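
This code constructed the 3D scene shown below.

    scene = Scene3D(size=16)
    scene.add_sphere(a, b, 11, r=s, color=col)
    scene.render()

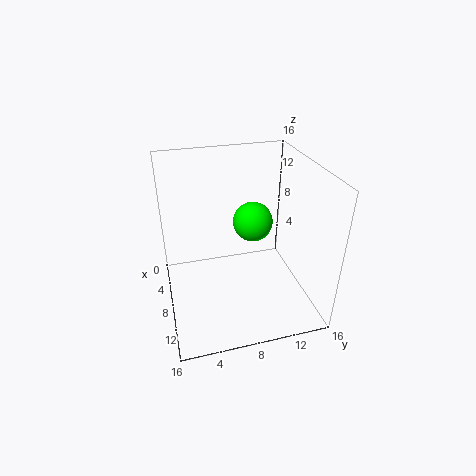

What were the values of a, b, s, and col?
a = 10
b = 9
s = 2
col = 'lime'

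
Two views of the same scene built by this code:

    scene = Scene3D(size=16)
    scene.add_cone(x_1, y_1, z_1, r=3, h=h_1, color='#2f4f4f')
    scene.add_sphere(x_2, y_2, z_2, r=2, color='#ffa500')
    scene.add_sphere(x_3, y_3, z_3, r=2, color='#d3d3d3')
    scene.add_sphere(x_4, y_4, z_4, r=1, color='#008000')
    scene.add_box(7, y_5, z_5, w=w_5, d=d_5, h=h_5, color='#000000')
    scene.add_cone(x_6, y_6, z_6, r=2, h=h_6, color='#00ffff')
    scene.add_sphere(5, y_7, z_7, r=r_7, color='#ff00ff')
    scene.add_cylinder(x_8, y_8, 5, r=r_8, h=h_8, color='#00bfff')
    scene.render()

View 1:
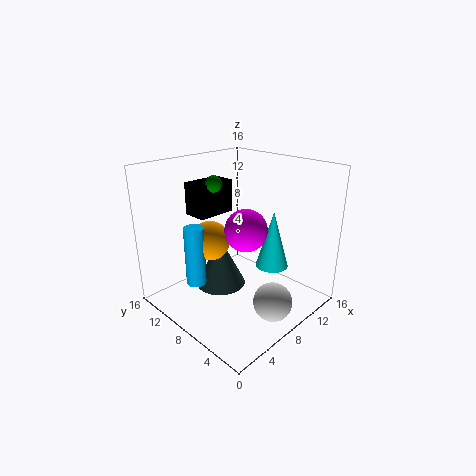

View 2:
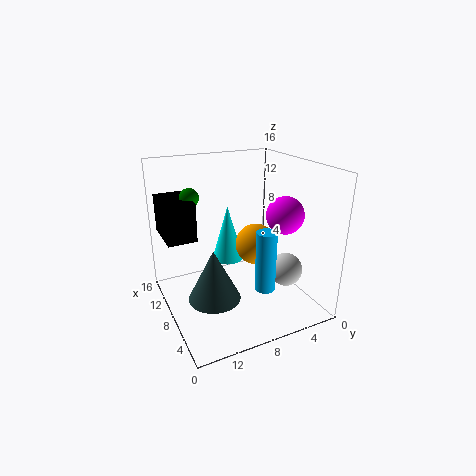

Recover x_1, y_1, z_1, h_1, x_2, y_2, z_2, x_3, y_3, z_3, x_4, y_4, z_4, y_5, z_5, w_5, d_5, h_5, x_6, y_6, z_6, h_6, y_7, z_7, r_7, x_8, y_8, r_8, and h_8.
x_1 = 8, y_1 = 11, z_1 = 1, h_1 = 6, x_2 = 4, y_2 = 8, z_2 = 9, x_3 = 7, y_3 = 2, z_3 = 3, x_4 = 9, y_4 = 13, z_4 = 13, y_5 = 13, z_5 = 9, w_5 = 5, d_5 = 3, h_5 = 4, x_6 = 13, y_6 = 7, z_6 = 3, h_6 = 7, y_7 = 4, z_7 = 11, r_7 = 2, x_8 = 2, y_8 = 8, r_8 = 1, h_8 = 6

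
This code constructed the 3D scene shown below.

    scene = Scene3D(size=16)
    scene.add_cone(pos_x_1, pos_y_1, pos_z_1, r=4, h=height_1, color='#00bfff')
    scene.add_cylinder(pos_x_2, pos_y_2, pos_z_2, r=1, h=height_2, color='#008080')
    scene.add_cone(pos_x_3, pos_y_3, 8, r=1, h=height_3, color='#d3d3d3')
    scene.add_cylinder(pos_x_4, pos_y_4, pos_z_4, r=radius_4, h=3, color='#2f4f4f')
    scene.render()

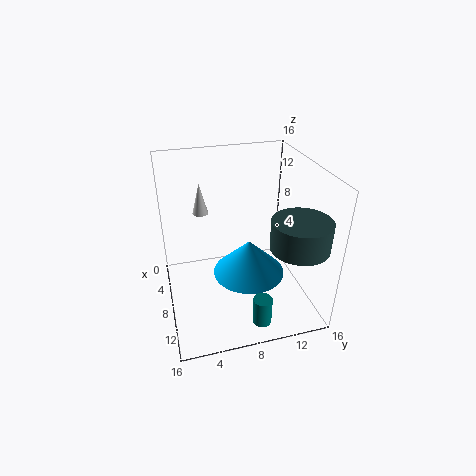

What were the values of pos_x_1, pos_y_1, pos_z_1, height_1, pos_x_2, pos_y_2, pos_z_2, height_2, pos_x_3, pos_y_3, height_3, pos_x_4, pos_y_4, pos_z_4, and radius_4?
pos_x_1 = 9; pos_y_1 = 9; pos_z_1 = 4; height_1 = 4; pos_x_2 = 14; pos_y_2 = 9; pos_z_2 = 1; height_2 = 3; pos_x_3 = 1; pos_y_3 = 5; height_3 = 4; pos_x_4 = 13; pos_y_4 = 13; pos_z_4 = 9; radius_4 = 3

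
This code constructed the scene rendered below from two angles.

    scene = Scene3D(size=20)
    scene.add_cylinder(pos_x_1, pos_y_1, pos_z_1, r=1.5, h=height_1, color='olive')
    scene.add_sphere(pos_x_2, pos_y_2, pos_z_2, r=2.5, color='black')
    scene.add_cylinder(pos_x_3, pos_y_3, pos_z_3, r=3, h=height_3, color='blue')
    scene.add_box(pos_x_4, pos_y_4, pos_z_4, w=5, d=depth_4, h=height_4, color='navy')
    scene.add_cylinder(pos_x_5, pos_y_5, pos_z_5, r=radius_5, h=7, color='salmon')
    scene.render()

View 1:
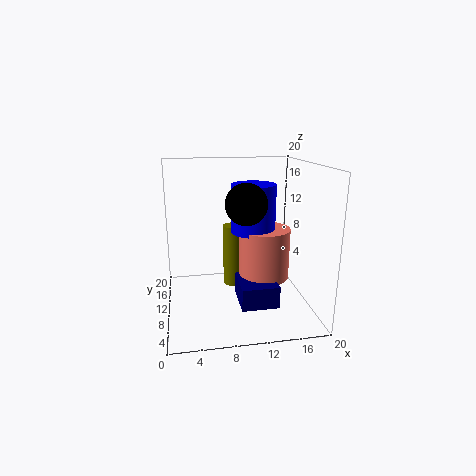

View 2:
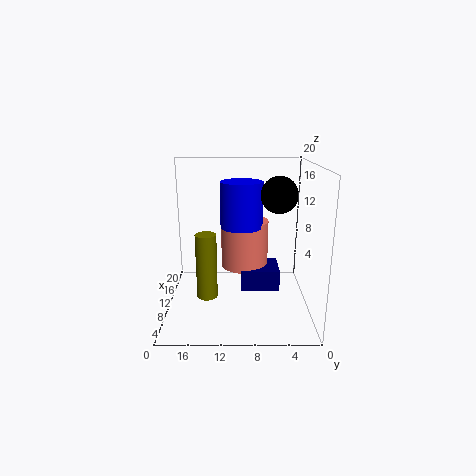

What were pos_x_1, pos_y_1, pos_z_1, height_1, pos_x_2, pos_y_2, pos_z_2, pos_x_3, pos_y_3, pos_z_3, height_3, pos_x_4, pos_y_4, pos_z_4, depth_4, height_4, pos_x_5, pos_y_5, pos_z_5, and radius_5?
pos_x_1 = 10, pos_y_1 = 14.5, pos_z_1 = 1, height_1 = 9.5, pos_x_2 = 10, pos_y_2 = 4.5, pos_z_2 = 16, pos_x_3 = 12, pos_y_3 = 9.5, pos_z_3 = 11, height_3 = 6.5, pos_x_4 = 9.5, pos_y_4 = 4, pos_z_4 = 2, depth_4 = 5.5, height_4 = 3, pos_x_5 = 13.5, pos_y_5 = 9, pos_z_5 = 4.5, radius_5 = 3.5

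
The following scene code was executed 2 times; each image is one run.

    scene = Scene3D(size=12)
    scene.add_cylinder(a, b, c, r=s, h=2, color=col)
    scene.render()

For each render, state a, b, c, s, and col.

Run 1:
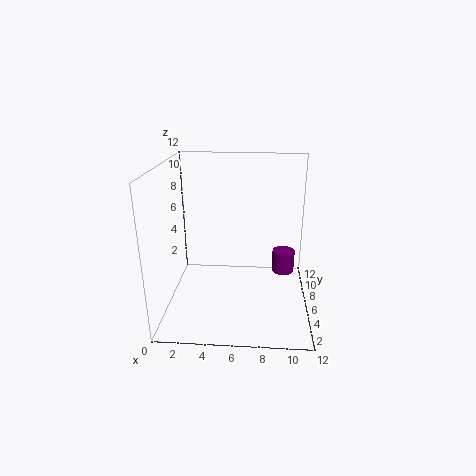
a = 10
b = 8
c = 2
s = 1
col = 'purple'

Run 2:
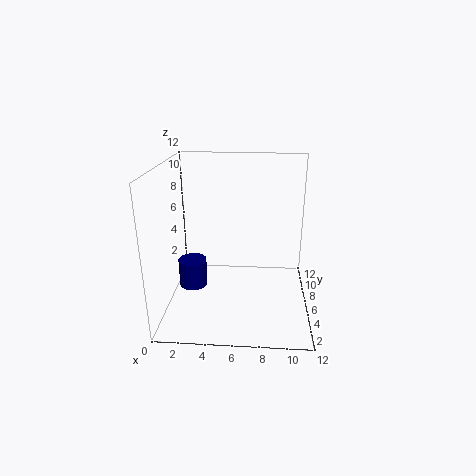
a = 3
b = 2
c = 4
s = 1
col = 'navy'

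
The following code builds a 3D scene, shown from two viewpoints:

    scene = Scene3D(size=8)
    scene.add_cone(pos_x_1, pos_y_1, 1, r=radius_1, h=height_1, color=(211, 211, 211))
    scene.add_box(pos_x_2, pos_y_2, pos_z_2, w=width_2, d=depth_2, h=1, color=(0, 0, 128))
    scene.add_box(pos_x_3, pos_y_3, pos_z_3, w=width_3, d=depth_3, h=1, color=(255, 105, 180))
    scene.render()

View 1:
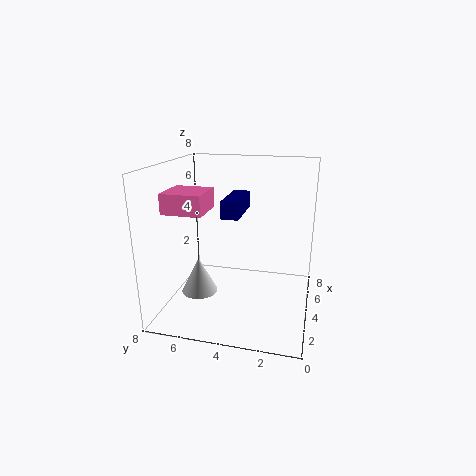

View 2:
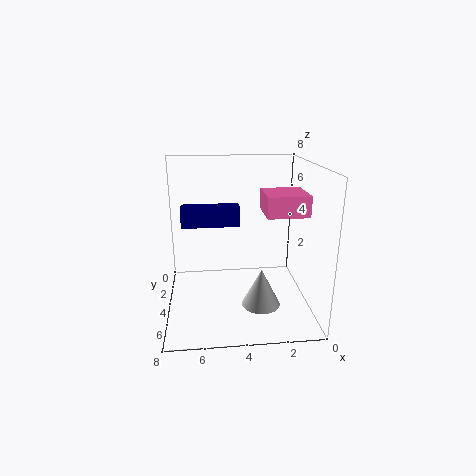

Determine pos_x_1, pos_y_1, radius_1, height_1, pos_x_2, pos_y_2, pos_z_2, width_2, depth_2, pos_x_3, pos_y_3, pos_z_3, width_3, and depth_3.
pos_x_1 = 3
pos_y_1 = 6
radius_1 = 1
height_1 = 2
pos_x_2 = 4
pos_y_2 = 4
pos_z_2 = 5
width_2 = 3
depth_2 = 1
pos_x_3 = 1
pos_y_3 = 5
pos_z_3 = 6
width_3 = 2
depth_3 = 2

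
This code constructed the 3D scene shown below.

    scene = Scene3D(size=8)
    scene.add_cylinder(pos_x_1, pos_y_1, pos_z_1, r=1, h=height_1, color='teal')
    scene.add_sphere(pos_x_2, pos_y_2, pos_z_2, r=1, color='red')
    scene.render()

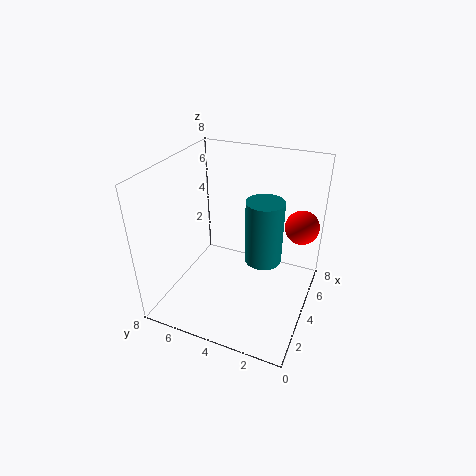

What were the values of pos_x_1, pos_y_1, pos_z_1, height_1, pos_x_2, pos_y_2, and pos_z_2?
pos_x_1 = 4
pos_y_1 = 2.5
pos_z_1 = 3
height_1 = 3.5
pos_x_2 = 6.5
pos_y_2 = 1
pos_z_2 = 4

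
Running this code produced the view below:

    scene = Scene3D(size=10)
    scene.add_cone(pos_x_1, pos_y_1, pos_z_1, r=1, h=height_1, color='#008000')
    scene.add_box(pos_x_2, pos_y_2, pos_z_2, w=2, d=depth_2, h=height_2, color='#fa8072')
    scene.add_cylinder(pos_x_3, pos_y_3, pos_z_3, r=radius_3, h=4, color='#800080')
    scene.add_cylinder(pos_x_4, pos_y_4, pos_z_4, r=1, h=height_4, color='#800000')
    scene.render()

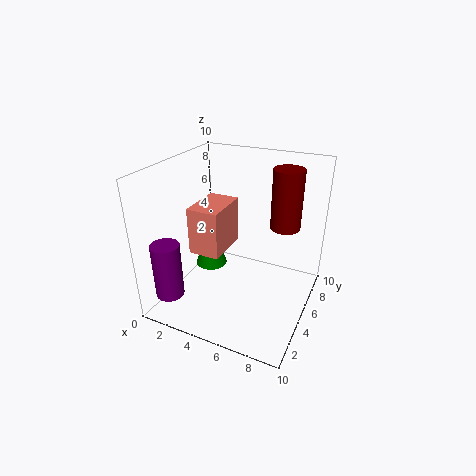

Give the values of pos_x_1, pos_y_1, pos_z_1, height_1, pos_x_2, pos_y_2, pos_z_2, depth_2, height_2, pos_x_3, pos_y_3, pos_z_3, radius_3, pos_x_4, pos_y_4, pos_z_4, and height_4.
pos_x_1 = 4
pos_y_1 = 3
pos_z_1 = 4
height_1 = 3
pos_x_2 = 3
pos_y_2 = 2
pos_z_2 = 5
depth_2 = 3
height_2 = 3
pos_x_3 = 1
pos_y_3 = 2
pos_z_3 = 1
radius_3 = 1
pos_x_4 = 8
pos_y_4 = 6
pos_z_4 = 6
height_4 = 4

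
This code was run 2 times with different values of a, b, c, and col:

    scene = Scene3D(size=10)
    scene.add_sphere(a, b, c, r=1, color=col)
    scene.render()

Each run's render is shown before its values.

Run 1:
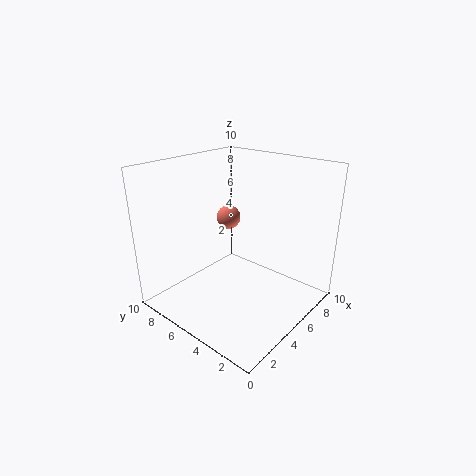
a = 8.5; b = 9; c = 4.5; col = 'salmon'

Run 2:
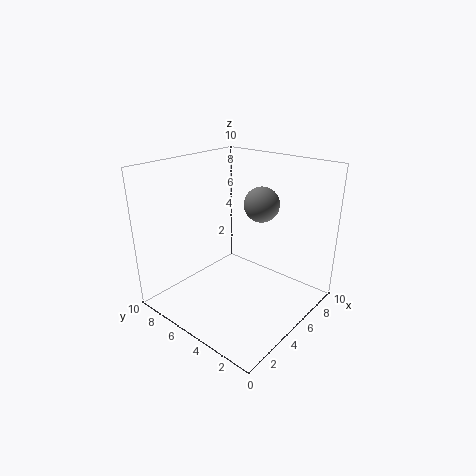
a = 3.5; b = 2; c = 8.5; col = 'gray'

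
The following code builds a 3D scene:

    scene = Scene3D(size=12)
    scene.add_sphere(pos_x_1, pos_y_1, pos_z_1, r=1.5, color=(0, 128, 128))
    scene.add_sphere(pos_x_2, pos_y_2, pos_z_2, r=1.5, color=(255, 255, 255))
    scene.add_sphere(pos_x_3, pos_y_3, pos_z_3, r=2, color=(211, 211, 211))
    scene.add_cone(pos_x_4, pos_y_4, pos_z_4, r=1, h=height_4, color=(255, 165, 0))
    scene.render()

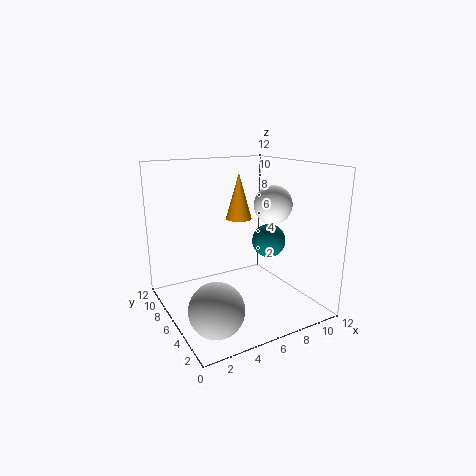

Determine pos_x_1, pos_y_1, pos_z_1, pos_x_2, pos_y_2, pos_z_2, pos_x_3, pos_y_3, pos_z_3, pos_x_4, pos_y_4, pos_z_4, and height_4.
pos_x_1 = 9.5, pos_y_1 = 6.5, pos_z_1 = 5, pos_x_2 = 8, pos_y_2 = 4, pos_z_2 = 9, pos_x_3 = 2, pos_y_3 = 2, pos_z_3 = 2.5, pos_x_4 = 5.5, pos_y_4 = 5, pos_z_4 = 8, height_4 = 3.5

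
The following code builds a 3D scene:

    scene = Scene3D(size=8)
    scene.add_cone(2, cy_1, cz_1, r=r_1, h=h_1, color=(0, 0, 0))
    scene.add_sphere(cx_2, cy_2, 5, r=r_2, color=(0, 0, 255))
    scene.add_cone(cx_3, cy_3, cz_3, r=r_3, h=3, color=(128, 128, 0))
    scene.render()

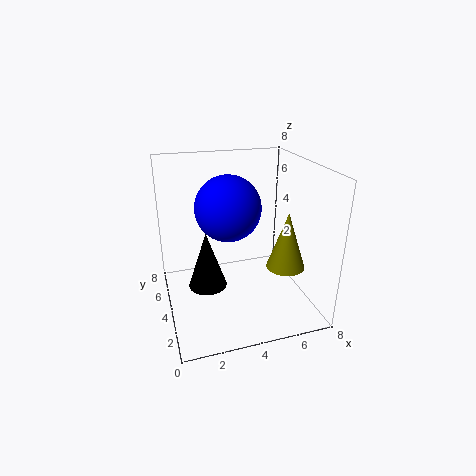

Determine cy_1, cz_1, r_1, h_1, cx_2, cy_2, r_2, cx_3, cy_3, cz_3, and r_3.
cy_1 = 3, cz_1 = 2, r_1 = 1, h_1 = 3, cx_2 = 4, cy_2 = 6, r_2 = 2, cx_3 = 6, cy_3 = 2, cz_3 = 3, r_3 = 1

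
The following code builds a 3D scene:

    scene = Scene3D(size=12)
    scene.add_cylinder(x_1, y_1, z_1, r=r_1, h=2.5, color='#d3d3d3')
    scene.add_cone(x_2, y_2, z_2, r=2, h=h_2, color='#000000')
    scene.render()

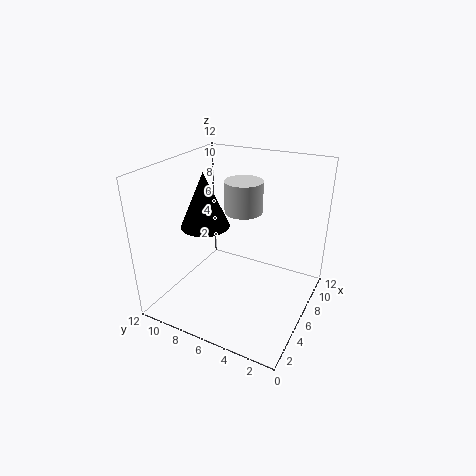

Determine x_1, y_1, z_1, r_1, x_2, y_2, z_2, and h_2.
x_1 = 6
y_1 = 5.5
z_1 = 8.5
r_1 = 1.5
x_2 = 5
y_2 = 8.5
z_2 = 7
h_2 = 4.5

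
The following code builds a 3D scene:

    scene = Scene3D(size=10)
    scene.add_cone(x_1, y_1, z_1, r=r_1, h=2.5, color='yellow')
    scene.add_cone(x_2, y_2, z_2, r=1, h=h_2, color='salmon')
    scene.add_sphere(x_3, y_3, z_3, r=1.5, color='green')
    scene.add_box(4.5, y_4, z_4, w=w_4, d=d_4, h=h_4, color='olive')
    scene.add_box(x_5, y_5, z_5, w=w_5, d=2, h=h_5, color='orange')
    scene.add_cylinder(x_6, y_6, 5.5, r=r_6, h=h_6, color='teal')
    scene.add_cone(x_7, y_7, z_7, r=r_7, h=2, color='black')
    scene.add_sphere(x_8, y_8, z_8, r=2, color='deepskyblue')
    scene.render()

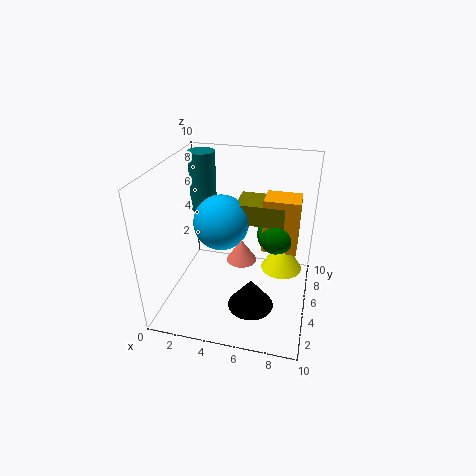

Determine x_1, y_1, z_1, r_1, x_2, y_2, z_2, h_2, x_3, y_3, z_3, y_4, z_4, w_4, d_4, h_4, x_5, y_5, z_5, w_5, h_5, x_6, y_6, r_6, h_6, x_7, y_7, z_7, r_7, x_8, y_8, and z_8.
x_1 = 8; y_1 = 6.5; z_1 = 2; r_1 = 1.5; x_2 = 5.5; y_2 = 4; z_2 = 4; h_2 = 1.5; x_3 = 7.5; y_3 = 7; z_3 = 4.5; y_4 = 6; z_4 = 5.5; w_4 = 3.5; d_4 = 2.5; h_4 = 1.5; x_5 = 6.5; y_5 = 6; z_5 = 3.5; w_5 = 2.5; h_5 = 4; x_6 = 1.5; y_6 = 8; r_6 = 1; h_6 = 4.5; x_7 = 6.5; y_7 = 2.5; z_7 = 1.5; r_7 = 1.5; x_8 = 3.5; y_8 = 6; z_8 = 5.5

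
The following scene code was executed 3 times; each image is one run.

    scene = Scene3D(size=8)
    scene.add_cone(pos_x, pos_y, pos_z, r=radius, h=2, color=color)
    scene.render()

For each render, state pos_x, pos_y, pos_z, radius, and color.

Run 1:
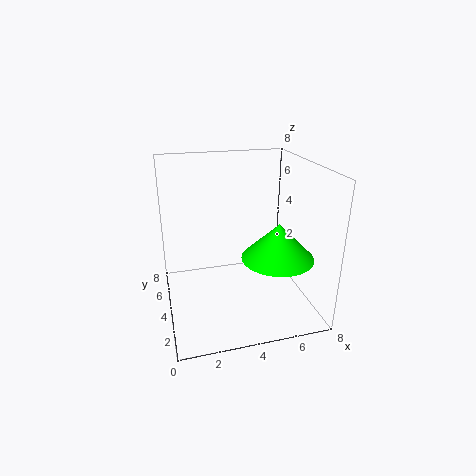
pos_x = 6
pos_y = 3
pos_z = 3
radius = 2
color = 'lime'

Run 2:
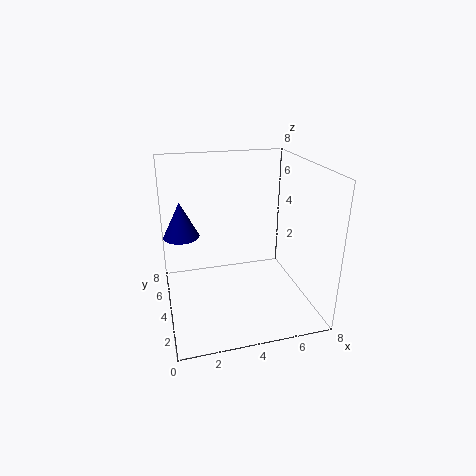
pos_x = 1
pos_y = 5
pos_z = 4
radius = 1
color = 'navy'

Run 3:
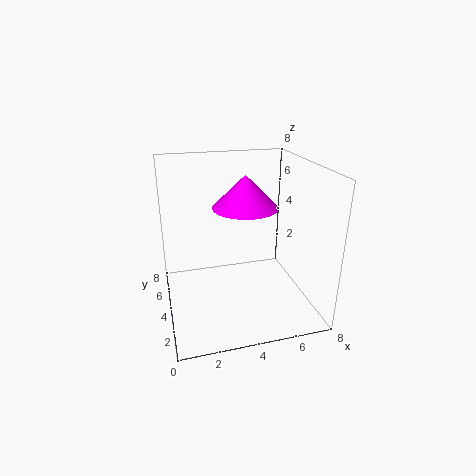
pos_x = 5
pos_y = 6
pos_z = 5
radius = 2
color = 'magenta'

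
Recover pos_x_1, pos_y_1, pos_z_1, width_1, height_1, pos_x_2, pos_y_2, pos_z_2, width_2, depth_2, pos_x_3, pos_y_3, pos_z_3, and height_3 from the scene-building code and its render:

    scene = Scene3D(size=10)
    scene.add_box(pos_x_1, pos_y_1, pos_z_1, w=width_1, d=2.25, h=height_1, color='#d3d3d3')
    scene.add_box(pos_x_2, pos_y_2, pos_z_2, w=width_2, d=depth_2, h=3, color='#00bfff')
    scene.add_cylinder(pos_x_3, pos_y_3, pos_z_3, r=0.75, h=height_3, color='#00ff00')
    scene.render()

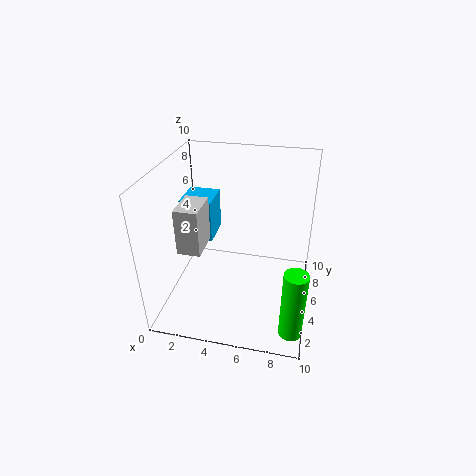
pos_x_1 = 1.75; pos_y_1 = 2; pos_z_1 = 5.25; width_1 = 1.5; height_1 = 3; pos_x_2 = 0.75; pos_y_2 = 5.25; pos_z_2 = 4.25; width_2 = 2.25; depth_2 = 2.5; pos_x_3 = 9.25; pos_y_3 = 1.5; pos_z_3 = 0.5; height_3 = 4.75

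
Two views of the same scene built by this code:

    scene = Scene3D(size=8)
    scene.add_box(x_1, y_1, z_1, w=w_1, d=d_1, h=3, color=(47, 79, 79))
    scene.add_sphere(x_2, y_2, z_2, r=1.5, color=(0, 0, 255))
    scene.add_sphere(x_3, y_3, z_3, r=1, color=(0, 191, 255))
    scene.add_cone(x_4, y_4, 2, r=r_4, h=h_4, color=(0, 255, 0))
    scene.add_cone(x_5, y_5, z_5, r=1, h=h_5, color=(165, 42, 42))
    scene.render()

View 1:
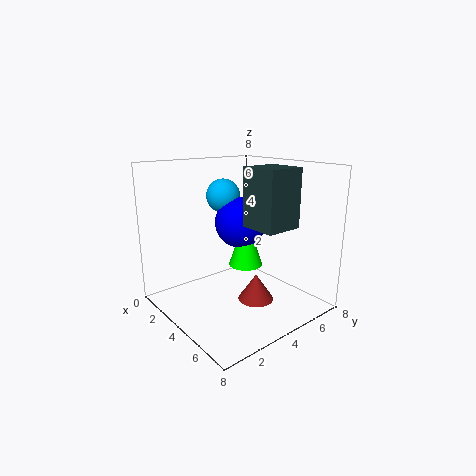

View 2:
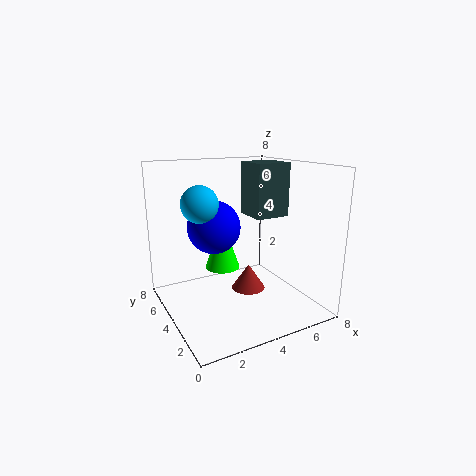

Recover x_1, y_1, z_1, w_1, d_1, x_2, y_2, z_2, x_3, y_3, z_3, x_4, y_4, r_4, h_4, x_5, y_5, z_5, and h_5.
x_1 = 5; y_1 = 3.5; z_1 = 5; w_1 = 2; d_1 = 2; x_2 = 3; y_2 = 5; z_2 = 4.5; x_3 = 2; y_3 = 4.5; z_3 = 6; x_4 = 3.5; y_4 = 5; r_4 = 1; h_4 = 3; x_5 = 5; y_5 = 4.5; z_5 = 0.5; h_5 = 1.5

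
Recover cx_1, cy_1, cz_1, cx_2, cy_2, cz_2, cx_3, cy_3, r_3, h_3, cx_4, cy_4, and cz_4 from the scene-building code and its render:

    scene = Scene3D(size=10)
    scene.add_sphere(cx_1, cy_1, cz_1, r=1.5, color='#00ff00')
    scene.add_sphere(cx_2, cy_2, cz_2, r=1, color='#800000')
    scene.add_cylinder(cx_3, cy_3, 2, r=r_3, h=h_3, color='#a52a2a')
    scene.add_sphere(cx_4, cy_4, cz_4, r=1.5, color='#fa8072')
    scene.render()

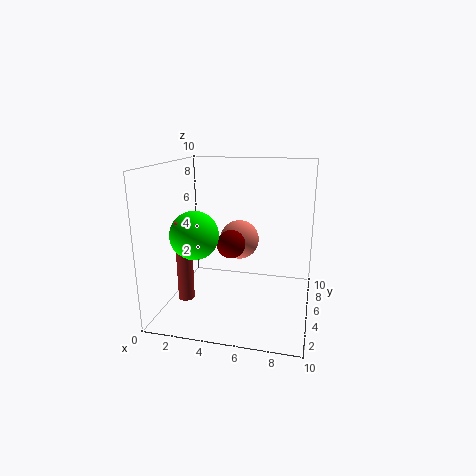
cx_1 = 3
cy_1 = 2
cz_1 = 6
cx_2 = 4.5
cy_2 = 5
cz_2 = 4.5
cx_3 = 2.5
cy_3 = 1.5
r_3 = 0.5
h_3 = 5
cx_4 = 4.5
cy_4 = 7.5
cz_4 = 4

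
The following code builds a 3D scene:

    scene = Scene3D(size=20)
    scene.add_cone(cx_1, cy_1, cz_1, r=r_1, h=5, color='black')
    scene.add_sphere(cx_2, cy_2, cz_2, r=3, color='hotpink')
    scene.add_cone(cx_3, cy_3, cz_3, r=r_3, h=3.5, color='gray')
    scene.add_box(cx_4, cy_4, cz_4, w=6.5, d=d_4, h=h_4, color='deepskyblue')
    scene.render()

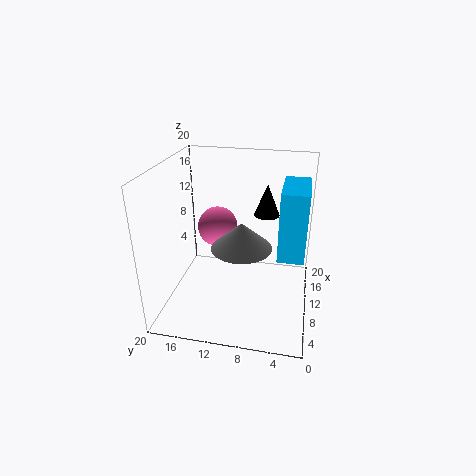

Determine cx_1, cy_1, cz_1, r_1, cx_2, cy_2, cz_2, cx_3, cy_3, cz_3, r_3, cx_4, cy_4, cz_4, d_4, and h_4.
cx_1 = 17.5
cy_1 = 7
cz_1 = 10.5
r_1 = 2
cx_2 = 14
cy_2 = 14
cz_2 = 9.5
cx_3 = 7.5
cy_3 = 9
cz_3 = 10
r_3 = 4
cx_4 = 2.5
cy_4 = 1
cz_4 = 11.5
d_4 = 3
h_4 = 8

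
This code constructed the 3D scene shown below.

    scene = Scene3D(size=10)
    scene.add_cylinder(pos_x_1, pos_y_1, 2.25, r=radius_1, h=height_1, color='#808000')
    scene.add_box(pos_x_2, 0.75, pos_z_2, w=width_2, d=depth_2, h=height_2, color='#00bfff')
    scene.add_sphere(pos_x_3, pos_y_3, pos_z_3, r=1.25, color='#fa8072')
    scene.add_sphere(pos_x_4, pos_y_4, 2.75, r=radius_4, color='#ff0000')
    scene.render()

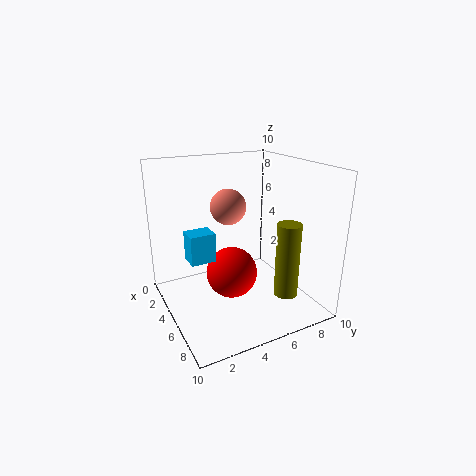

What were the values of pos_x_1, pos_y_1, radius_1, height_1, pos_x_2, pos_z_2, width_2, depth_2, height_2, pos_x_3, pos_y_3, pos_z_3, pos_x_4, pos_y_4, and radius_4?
pos_x_1 = 8.75
pos_y_1 = 6.5
radius_1 = 0.75
height_1 = 4.75
pos_x_2 = 6.25
pos_z_2 = 5
width_2 = 1.25
depth_2 = 1.5
height_2 = 1.75
pos_x_3 = 4
pos_y_3 = 4.75
pos_z_3 = 7
pos_x_4 = 5.5
pos_y_4 = 4.25
radius_4 = 1.75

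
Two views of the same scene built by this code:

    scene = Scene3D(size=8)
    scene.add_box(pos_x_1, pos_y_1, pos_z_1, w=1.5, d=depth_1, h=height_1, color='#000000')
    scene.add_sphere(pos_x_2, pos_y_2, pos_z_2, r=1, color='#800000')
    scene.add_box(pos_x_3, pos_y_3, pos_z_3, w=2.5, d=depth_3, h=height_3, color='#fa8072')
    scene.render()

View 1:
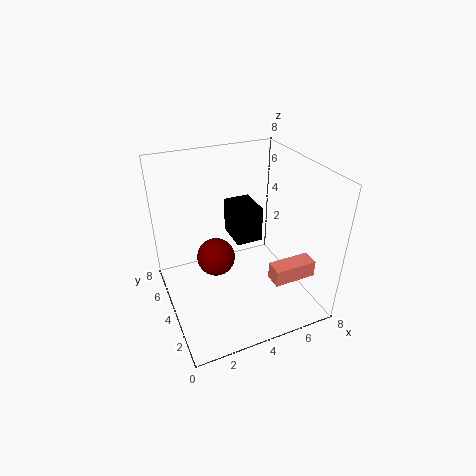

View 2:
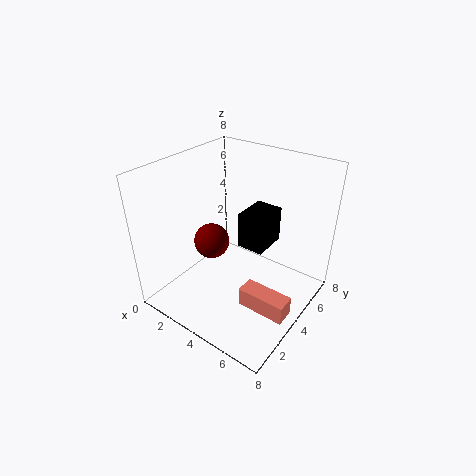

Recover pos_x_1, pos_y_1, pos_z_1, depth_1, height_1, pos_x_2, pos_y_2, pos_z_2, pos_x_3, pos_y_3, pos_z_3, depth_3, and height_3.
pos_x_1 = 4
pos_y_1 = 4
pos_z_1 = 3.5
depth_1 = 2
height_1 = 2
pos_x_2 = 2.5
pos_y_2 = 3.5
pos_z_2 = 3.5
pos_x_3 = 5.5
pos_y_3 = 2
pos_z_3 = 1.5
depth_3 = 1
height_3 = 1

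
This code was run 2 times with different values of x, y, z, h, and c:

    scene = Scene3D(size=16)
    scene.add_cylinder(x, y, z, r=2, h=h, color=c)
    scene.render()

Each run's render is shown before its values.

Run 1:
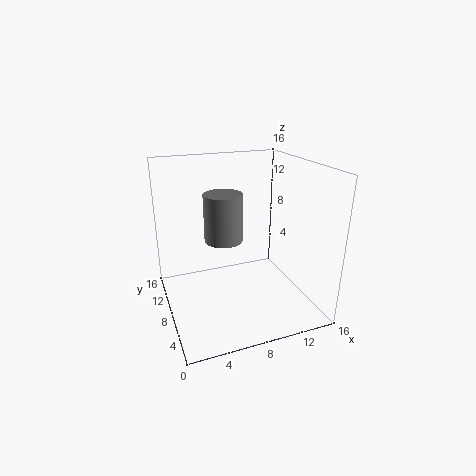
x = 6, y = 7, z = 8.5, h = 5, c = 'gray'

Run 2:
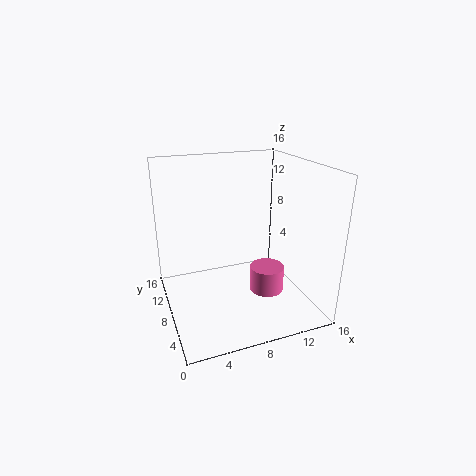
x = 11.5, y = 7.5, z = 1, h = 3, c = 'hotpink'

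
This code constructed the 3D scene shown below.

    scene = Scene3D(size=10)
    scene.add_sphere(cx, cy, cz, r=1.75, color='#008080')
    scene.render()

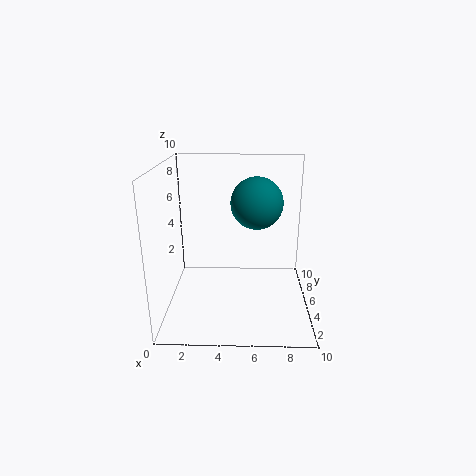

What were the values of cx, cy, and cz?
cx = 6.25
cy = 5
cz = 7.5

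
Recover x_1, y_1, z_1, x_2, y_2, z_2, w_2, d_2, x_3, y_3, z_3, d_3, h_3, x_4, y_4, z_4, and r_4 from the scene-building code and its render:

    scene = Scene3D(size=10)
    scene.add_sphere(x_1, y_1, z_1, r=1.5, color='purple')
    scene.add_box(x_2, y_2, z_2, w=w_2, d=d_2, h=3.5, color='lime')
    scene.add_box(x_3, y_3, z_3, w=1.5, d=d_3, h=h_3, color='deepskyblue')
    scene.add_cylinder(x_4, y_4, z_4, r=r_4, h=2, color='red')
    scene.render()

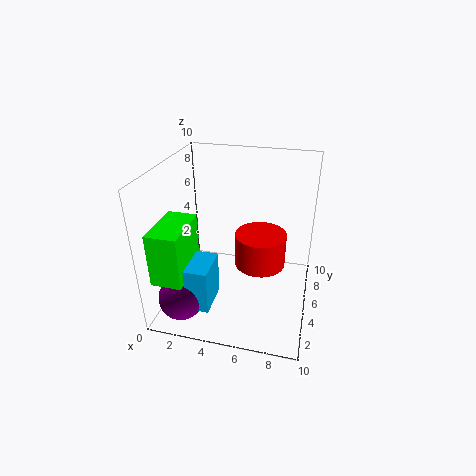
x_1 = 2; y_1 = 1.5; z_1 = 2; x_2 = 0.5; y_2 = 0.5; z_2 = 3.5; w_2 = 2; d_2 = 3.5; x_3 = 2.5; y_3 = 1; z_3 = 1.5; d_3 = 2.5; h_3 = 3; x_4 = 7; y_4 = 2.5; z_4 = 5; r_4 = 1.5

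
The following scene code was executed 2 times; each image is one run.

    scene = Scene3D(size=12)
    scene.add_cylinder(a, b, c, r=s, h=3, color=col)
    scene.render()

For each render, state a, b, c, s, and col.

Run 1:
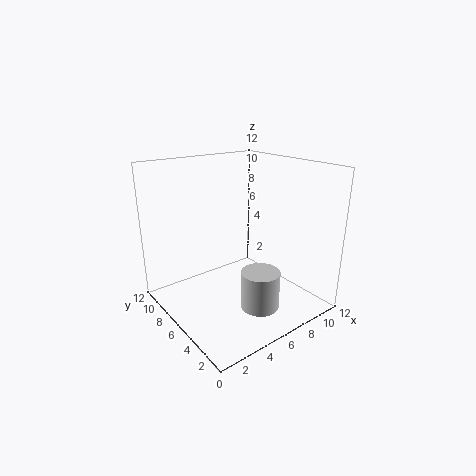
a = 5.5, b = 2.5, c = 1.5, s = 1.5, col = 'lightgray'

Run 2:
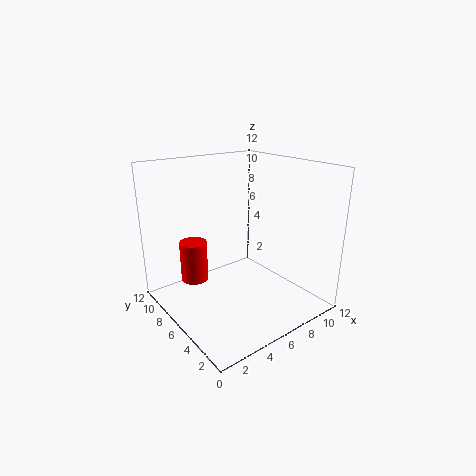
a = 1.5, b = 5.5, c = 4, s = 1, col = 'red'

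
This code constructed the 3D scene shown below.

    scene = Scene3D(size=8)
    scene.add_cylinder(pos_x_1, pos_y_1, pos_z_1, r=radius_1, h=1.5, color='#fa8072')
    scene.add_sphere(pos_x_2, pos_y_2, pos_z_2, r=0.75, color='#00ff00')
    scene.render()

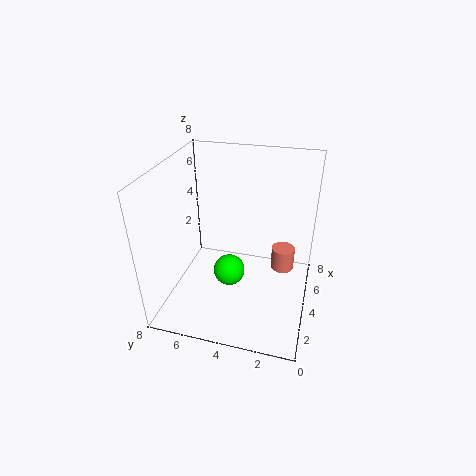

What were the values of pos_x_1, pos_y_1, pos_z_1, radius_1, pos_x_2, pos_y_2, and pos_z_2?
pos_x_1 = 7, pos_y_1 = 1.75, pos_z_1 = 0.25, radius_1 = 0.75, pos_x_2 = 1.5, pos_y_2 = 3.75, pos_z_2 = 3.75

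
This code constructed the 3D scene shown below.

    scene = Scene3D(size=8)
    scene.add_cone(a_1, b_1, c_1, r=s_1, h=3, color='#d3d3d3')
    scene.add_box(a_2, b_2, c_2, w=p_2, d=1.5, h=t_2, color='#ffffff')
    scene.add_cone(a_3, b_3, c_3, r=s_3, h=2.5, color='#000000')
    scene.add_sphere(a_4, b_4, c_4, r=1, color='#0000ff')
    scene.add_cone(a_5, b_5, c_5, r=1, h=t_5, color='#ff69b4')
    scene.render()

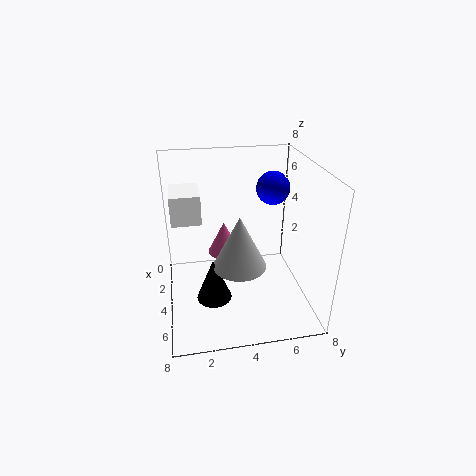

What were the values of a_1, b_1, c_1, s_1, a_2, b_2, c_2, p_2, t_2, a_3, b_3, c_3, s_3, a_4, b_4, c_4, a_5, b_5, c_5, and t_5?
a_1 = 4.5
b_1 = 4
c_1 = 2.5
s_1 = 1.5
a_2 = 3
b_2 = 0.5
c_2 = 5.5
p_2 = 2
t_2 = 1.5
a_3 = 4.5
b_3 = 2.5
c_3 = 0.5
s_3 = 1
a_4 = 2
b_4 = 6.5
c_4 = 6
a_5 = 2
b_5 = 3.5
c_5 = 2
t_5 = 2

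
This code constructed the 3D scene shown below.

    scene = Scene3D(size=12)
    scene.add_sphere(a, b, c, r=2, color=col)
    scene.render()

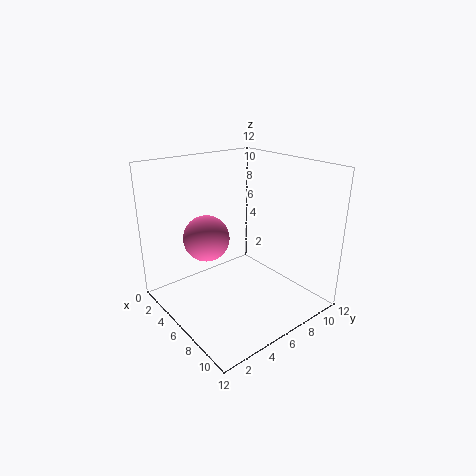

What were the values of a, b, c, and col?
a = 3.5; b = 4.5; c = 5.5; col = 'hotpink'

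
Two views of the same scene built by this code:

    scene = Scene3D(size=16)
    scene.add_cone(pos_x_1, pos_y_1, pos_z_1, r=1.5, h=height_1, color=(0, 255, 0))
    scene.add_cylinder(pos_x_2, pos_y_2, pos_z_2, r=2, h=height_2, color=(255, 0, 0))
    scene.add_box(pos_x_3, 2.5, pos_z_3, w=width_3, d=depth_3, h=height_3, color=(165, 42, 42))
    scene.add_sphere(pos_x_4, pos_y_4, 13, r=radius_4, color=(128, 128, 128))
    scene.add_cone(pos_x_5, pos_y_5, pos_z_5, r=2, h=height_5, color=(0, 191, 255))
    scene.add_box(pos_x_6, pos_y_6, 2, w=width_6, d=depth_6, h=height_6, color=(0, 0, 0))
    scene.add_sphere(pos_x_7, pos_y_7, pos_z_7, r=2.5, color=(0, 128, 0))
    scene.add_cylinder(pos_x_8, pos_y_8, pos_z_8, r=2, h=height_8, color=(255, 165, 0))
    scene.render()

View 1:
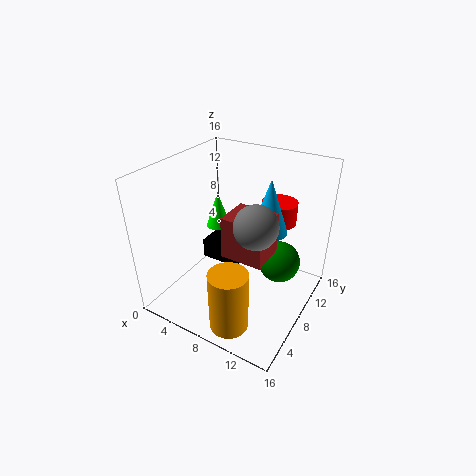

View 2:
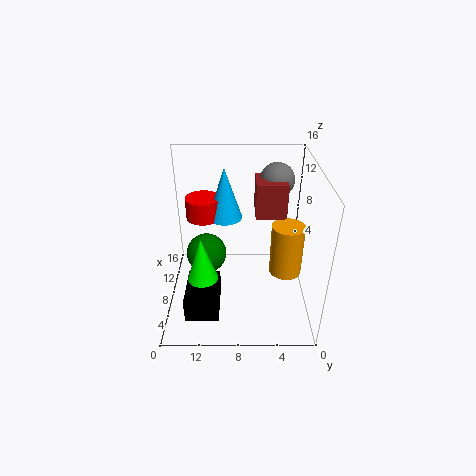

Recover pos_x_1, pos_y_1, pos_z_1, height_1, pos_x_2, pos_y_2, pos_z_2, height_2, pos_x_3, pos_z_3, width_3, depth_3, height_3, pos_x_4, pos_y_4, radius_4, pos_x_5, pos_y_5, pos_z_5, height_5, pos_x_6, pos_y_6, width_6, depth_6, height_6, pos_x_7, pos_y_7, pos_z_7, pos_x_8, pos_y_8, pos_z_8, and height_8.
pos_x_1 = 3
pos_y_1 = 11.5
pos_z_1 = 6.5
height_1 = 4.5
pos_x_2 = 11
pos_y_2 = 12
pos_z_2 = 9
height_2 = 2.5
pos_x_3 = 9.5
pos_z_3 = 9.5
width_3 = 4
depth_3 = 3.5
height_3 = 4
pos_x_4 = 12.5
pos_y_4 = 3.5
radius_4 = 2
pos_x_5 = 11
pos_y_5 = 9.5
pos_z_5 = 9
height_5 = 6
pos_x_6 = 1.5
pos_y_6 = 10
width_6 = 5
depth_6 = 3.5
height_6 = 2.5
pos_x_7 = 11.5
pos_y_7 = 12
pos_z_7 = 3.5
pos_x_8 = 10.5
pos_y_8 = 2
pos_z_8 = 1.5
height_8 = 6.5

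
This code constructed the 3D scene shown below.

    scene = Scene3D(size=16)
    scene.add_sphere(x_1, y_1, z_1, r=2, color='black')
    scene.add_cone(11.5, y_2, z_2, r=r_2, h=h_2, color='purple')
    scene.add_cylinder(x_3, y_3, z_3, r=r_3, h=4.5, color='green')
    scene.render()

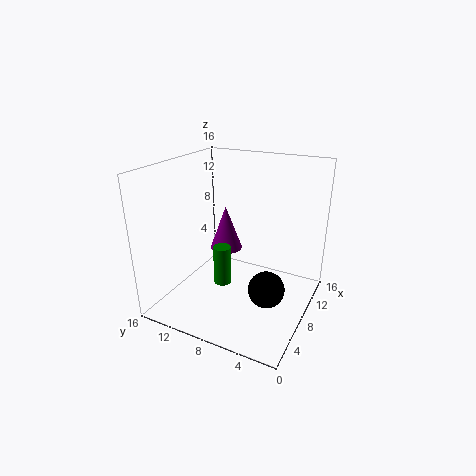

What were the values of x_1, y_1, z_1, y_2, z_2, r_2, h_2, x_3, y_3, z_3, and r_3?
x_1 = 7
y_1 = 4
z_1 = 3
y_2 = 11.5
z_2 = 4.5
r_2 = 2
h_2 = 5.5
x_3 = 7
y_3 = 9.5
z_3 = 2.5
r_3 = 1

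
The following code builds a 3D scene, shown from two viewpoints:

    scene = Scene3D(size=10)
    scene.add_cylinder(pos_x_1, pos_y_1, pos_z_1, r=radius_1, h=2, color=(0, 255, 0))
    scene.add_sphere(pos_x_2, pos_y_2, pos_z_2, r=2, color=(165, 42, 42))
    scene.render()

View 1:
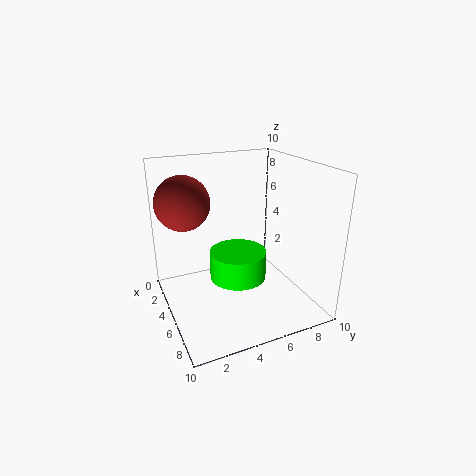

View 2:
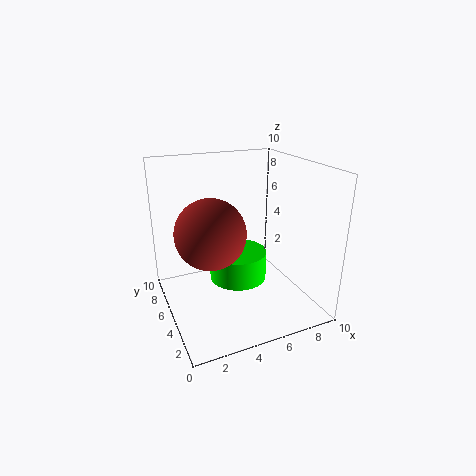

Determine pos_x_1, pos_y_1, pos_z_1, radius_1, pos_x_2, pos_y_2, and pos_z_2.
pos_x_1 = 5
pos_y_1 = 5
pos_z_1 = 2
radius_1 = 2
pos_x_2 = 2
pos_y_2 = 2
pos_z_2 = 7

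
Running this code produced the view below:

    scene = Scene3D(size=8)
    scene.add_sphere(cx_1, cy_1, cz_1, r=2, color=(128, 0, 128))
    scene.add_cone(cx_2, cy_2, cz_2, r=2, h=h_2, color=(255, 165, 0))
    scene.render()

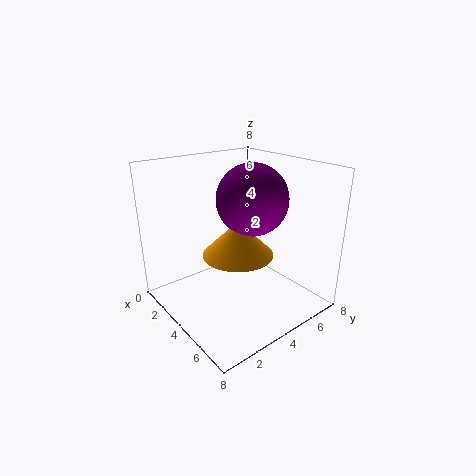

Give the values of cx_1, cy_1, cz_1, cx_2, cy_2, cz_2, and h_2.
cx_1 = 4, cy_1 = 5, cz_1 = 6, cx_2 = 4, cy_2 = 4, cz_2 = 3, h_2 = 2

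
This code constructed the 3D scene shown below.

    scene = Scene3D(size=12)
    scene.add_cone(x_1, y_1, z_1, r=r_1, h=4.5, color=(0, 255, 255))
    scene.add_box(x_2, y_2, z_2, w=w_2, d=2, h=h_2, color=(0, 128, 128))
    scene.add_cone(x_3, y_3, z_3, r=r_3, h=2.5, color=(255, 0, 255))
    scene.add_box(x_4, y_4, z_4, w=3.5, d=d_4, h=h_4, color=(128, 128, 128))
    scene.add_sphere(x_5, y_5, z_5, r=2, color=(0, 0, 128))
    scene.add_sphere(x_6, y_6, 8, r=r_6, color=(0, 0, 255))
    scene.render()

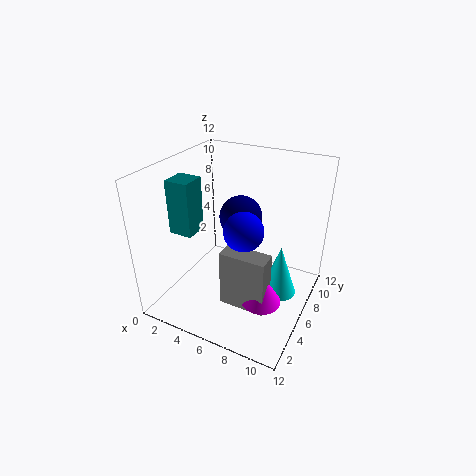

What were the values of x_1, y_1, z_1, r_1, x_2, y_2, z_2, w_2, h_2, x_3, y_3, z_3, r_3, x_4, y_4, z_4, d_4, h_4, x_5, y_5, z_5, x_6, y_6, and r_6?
x_1 = 9.5; y_1 = 7; z_1 = 1; r_1 = 1.5; x_2 = 1; y_2 = 3.5; z_2 = 6.5; w_2 = 2; h_2 = 4.5; x_3 = 9.5; y_3 = 3; z_3 = 3; r_3 = 1.5; x_4 = 6.5; y_4 = 2; z_4 = 2.5; d_4 = 1.5; h_4 = 4.5; x_5 = 4.5; y_5 = 9.5; z_5 = 6; x_6 = 7.5; y_6 = 4; r_6 = 1.5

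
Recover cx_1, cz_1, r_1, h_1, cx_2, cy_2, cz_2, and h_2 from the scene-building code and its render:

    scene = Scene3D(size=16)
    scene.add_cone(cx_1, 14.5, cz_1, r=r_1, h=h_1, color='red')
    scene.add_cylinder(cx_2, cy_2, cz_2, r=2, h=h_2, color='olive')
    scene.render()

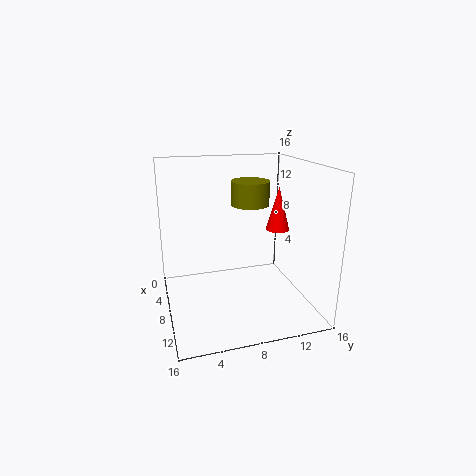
cx_1 = 4; cz_1 = 7; r_1 = 1.5; h_1 = 5.5; cx_2 = 9; cy_2 = 9; cz_2 = 12; h_2 = 2.5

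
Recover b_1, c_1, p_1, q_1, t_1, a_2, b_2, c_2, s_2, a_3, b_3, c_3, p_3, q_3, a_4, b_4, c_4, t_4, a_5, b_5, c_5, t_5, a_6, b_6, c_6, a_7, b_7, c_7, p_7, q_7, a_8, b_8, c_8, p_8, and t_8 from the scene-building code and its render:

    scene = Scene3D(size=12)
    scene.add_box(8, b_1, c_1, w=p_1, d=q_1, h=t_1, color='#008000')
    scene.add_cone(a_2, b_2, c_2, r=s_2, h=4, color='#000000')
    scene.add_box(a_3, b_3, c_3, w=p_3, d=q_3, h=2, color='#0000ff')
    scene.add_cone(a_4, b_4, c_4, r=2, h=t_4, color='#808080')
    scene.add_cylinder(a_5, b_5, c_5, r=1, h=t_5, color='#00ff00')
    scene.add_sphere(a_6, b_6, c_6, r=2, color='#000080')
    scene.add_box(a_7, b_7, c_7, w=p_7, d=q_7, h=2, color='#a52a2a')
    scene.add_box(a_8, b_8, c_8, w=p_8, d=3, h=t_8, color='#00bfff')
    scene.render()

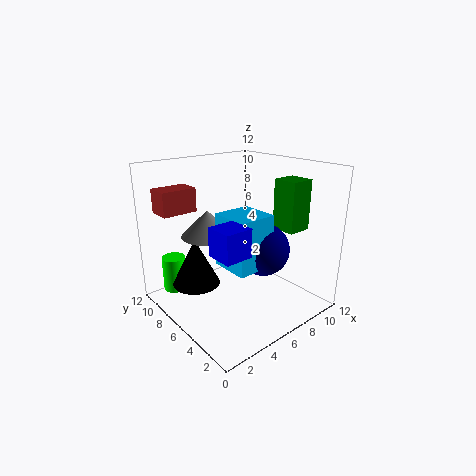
b_1 = 2; c_1 = 7; p_1 = 2; q_1 = 2; t_1 = 4; a_2 = 3; b_2 = 8; c_2 = 2; s_2 = 2; a_3 = 1; b_3 = 1; c_3 = 7; p_3 = 2; q_3 = 2; a_4 = 3; b_4 = 6; c_4 = 7; t_4 = 2; a_5 = 2; b_5 = 10; c_5 = 1; t_5 = 3; a_6 = 6; b_6 = 3; c_6 = 6; a_7 = 1; b_7 = 9; c_7 = 8; p_7 = 3; q_7 = 2; a_8 = 3; b_8 = 2; c_8 = 5; p_8 = 3; t_8 = 4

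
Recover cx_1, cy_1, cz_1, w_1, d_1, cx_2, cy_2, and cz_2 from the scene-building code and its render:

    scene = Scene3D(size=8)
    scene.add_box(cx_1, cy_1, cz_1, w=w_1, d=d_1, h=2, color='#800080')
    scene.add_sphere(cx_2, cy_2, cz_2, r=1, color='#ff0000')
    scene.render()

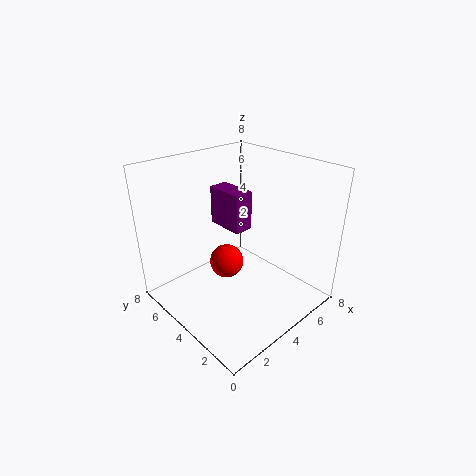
cx_1 = 3; cy_1 = 3; cz_1 = 5; w_1 = 1; d_1 = 2; cx_2 = 4; cy_2 = 5; cz_2 = 2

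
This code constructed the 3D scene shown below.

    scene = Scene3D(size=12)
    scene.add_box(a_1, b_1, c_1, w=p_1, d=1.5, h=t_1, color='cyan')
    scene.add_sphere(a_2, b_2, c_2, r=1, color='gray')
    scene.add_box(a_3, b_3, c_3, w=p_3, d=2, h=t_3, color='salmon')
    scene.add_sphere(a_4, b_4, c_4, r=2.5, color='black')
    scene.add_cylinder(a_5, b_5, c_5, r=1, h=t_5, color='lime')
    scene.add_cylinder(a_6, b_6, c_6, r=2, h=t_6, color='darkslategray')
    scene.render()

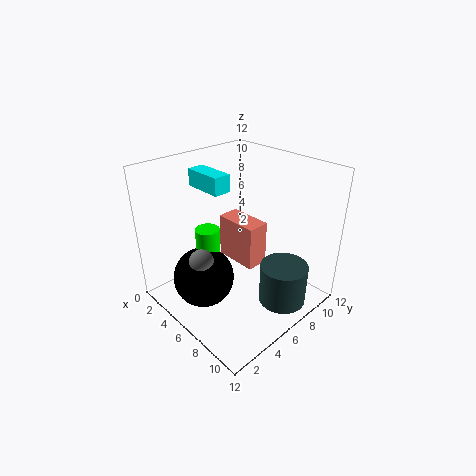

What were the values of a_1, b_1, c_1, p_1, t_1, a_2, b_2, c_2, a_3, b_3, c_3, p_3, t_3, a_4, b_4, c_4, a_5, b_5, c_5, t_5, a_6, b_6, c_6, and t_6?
a_1 = 1, b_1 = 5, c_1 = 9.5, p_1 = 3.5, t_1 = 1.5, a_2 = 5.5, b_2 = 2.5, c_2 = 5, a_3 = 2.5, b_3 = 7, c_3 = 2.5, p_3 = 4, t_3 = 4, a_4 = 5, b_4 = 3, c_4 = 3, a_5 = 4.5, b_5 = 4, c_5 = 1.5, t_5 = 5.5, a_6 = 9.5, b_6 = 8, c_6 = 0.5, t_6 = 3.5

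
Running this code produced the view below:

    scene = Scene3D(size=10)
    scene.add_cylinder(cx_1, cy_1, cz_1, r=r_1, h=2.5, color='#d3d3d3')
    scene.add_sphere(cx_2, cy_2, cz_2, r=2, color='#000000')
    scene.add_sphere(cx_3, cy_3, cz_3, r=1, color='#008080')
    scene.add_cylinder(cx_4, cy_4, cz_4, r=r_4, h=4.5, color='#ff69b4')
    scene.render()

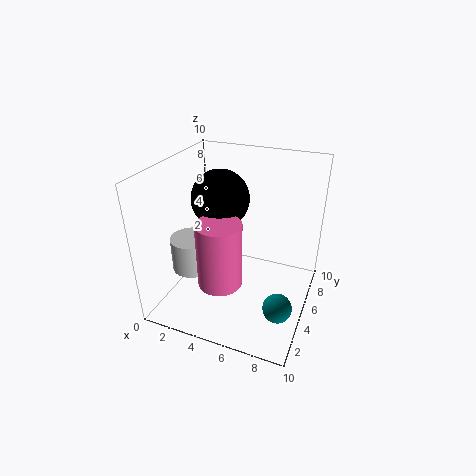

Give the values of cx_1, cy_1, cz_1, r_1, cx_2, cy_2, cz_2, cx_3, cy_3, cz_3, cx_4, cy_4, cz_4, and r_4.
cx_1 = 1.5, cy_1 = 4.5, cz_1 = 2, r_1 = 1.5, cx_2 = 3.5, cy_2 = 5.5, cz_2 = 7.5, cx_3 = 8.5, cy_3 = 3.5, cz_3 = 1, cx_4 = 4.5, cy_4 = 3, cz_4 = 2.5, r_4 = 1.5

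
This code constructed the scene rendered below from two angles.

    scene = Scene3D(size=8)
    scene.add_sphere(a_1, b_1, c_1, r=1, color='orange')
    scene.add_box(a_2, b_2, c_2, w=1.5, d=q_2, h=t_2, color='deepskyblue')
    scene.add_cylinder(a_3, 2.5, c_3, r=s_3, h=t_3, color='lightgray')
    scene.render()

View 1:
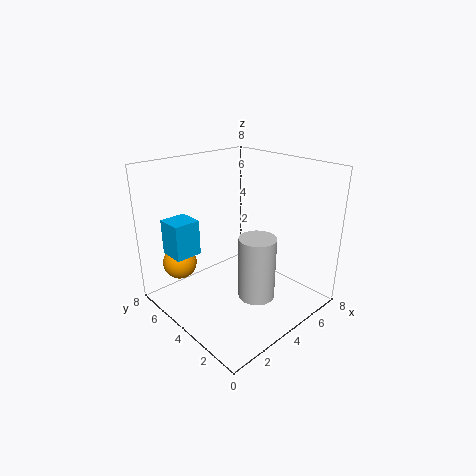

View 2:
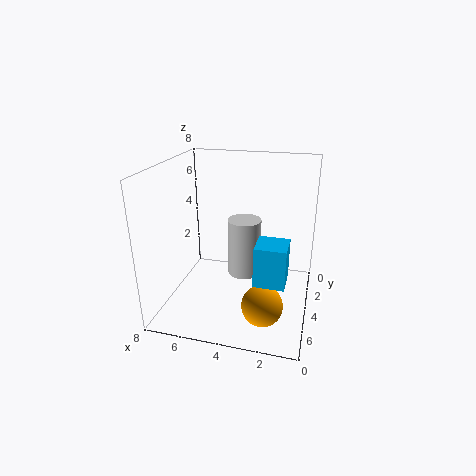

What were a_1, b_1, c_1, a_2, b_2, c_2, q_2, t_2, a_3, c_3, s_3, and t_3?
a_1 = 2, b_1 = 7, c_1 = 2, a_2 = 1, b_2 = 5.5, c_2 = 3, q_2 = 1.5, t_2 = 2, a_3 = 4, c_3 = 1, s_3 = 1, t_3 = 3.5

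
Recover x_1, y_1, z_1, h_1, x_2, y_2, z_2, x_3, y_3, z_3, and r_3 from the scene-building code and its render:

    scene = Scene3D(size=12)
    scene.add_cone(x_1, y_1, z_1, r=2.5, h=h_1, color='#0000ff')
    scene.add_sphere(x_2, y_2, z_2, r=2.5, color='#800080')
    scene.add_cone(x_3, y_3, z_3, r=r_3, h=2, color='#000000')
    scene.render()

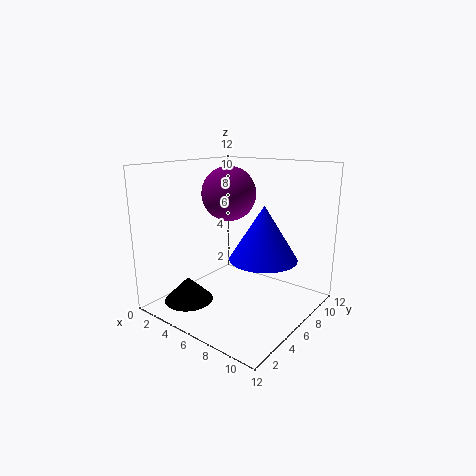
x_1 = 9.5
y_1 = 4.5
z_1 = 5.5
h_1 = 4
x_2 = 3
y_2 = 8.5
z_2 = 9
x_3 = 3.5
y_3 = 2.5
z_3 = 1
r_3 = 2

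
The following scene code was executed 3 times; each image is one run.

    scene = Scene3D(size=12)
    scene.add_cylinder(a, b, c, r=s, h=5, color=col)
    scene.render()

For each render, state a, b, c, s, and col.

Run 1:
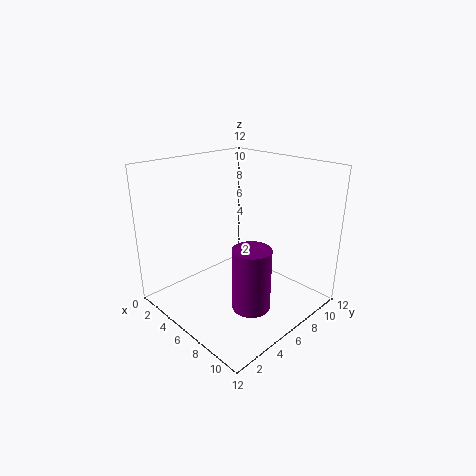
a = 9
b = 4.5
c = 1.5
s = 1.5
col = 'purple'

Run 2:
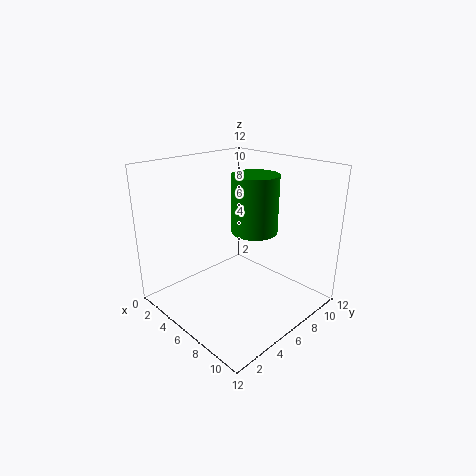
a = 6
b = 8
c = 6
s = 2
col = 'green'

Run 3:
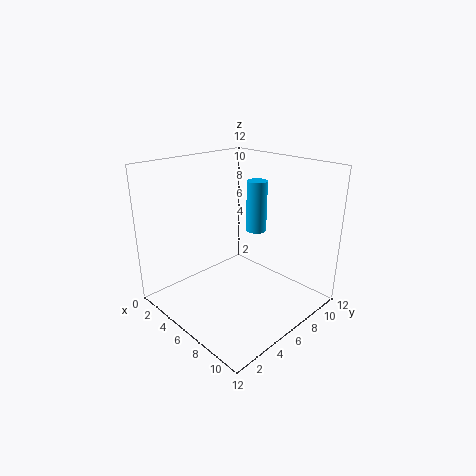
a = 3.5
b = 11
c = 4.5
s = 1
col = 'deepskyblue'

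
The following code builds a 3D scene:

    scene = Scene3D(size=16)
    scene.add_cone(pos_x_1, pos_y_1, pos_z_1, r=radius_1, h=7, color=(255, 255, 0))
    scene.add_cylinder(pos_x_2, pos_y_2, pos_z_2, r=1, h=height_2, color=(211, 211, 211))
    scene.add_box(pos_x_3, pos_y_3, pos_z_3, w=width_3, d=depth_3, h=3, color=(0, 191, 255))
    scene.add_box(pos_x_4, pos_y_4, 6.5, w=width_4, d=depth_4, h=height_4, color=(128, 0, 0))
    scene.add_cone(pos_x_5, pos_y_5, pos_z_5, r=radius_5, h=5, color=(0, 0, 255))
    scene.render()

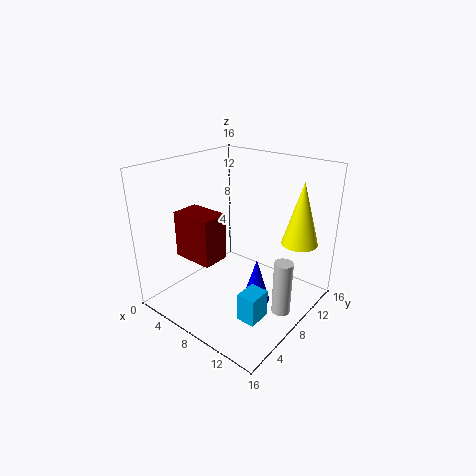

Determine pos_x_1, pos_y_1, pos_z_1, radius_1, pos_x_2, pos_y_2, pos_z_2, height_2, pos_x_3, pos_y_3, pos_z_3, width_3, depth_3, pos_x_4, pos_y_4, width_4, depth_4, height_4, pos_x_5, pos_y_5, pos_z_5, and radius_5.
pos_x_1 = 13.5
pos_y_1 = 12
pos_z_1 = 7.5
radius_1 = 2
pos_x_2 = 14
pos_y_2 = 8
pos_z_2 = 1
height_2 = 6
pos_x_3 = 11.5
pos_y_3 = 3.5
pos_z_3 = 1.5
width_3 = 2
depth_3 = 2.5
pos_x_4 = 3.5
pos_y_4 = 3
width_4 = 4.5
depth_4 = 3
height_4 = 5
pos_x_5 = 11
pos_y_5 = 7.5
pos_z_5 = 1.5
radius_5 = 1.5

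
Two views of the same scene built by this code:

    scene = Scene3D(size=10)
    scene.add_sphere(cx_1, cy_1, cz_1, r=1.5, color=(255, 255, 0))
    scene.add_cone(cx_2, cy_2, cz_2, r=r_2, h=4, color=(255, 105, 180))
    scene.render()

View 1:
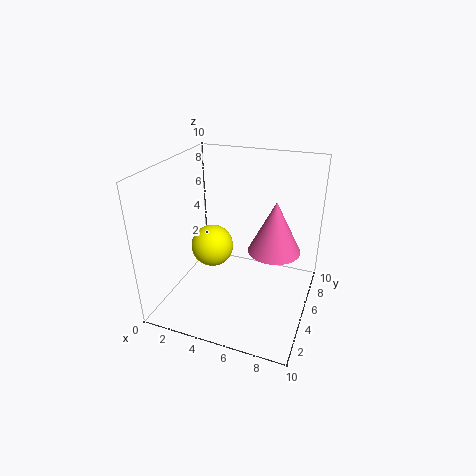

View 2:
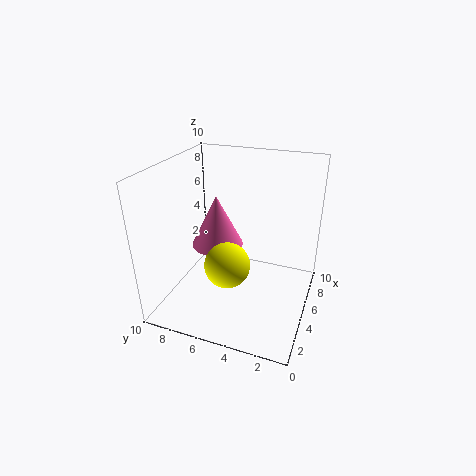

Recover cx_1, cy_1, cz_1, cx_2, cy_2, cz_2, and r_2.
cx_1 = 3
cy_1 = 5
cz_1 = 4
cx_2 = 7
cy_2 = 7.5
cz_2 = 3
r_2 = 2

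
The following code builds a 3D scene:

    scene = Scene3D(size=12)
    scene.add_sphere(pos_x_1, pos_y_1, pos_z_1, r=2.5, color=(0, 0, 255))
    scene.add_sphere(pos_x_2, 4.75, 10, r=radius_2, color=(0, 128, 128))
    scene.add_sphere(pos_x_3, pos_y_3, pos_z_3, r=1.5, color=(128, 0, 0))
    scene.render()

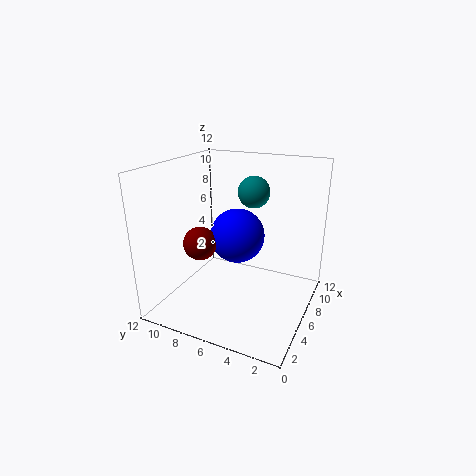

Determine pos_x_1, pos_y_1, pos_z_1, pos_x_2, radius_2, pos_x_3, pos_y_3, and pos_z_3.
pos_x_1 = 8.5; pos_y_1 = 7.25; pos_z_1 = 5; pos_x_2 = 6.25; radius_2 = 1.25; pos_x_3 = 6; pos_y_3 = 9.75; pos_z_3 = 4.75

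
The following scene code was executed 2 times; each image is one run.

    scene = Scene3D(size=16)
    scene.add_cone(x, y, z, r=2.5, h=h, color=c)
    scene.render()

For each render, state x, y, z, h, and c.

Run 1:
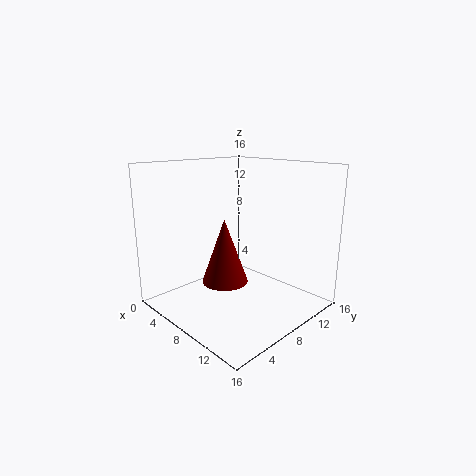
x = 8; y = 6; z = 3.5; h = 7; c = 'maroon'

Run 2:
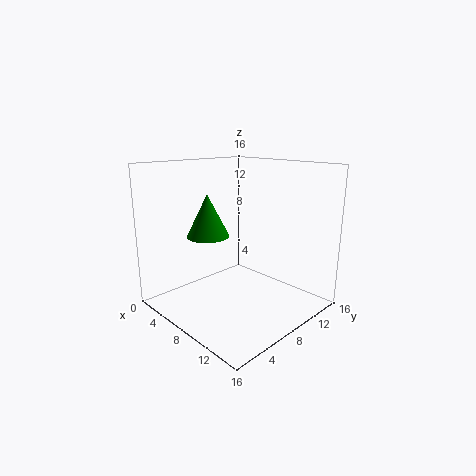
x = 4; y = 7; z = 7.5; h = 5; c = 'green'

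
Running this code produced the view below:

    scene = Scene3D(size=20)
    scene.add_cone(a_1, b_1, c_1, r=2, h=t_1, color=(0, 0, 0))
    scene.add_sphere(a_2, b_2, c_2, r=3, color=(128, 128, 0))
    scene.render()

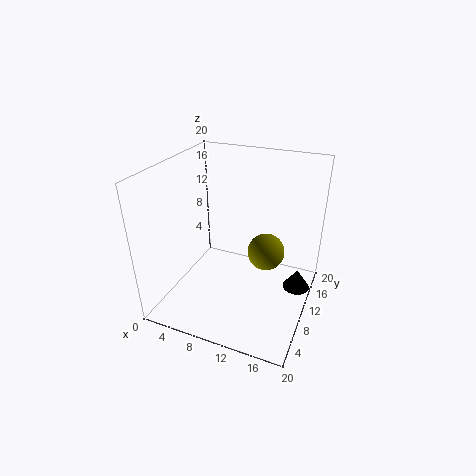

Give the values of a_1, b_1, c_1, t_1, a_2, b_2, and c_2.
a_1 = 18
b_1 = 14
c_1 = 1
t_1 = 3
a_2 = 12
b_2 = 17
c_2 = 4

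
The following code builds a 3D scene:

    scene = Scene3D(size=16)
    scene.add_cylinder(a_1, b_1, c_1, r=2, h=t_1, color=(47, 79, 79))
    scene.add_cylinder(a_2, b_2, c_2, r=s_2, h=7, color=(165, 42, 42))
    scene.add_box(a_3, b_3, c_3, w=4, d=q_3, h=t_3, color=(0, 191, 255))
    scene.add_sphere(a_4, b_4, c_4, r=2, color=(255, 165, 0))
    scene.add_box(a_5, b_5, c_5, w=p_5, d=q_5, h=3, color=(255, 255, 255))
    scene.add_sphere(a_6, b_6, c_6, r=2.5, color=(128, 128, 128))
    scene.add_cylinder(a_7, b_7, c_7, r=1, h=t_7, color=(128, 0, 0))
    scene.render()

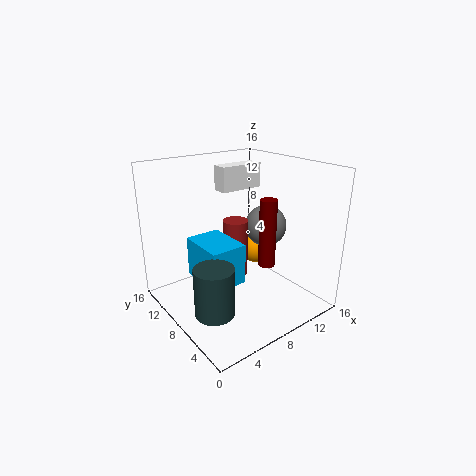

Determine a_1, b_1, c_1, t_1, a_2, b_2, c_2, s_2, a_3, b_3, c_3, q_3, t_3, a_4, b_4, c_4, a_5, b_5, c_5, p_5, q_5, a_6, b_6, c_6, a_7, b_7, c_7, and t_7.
a_1 = 2.5; b_1 = 4.5; c_1 = 2.5; t_1 = 5; a_2 = 9.5; b_2 = 10.5; c_2 = 2; s_2 = 1.5; a_3 = 3.5; b_3 = 6; c_3 = 3.5; q_3 = 5.5; t_3 = 4.5; a_4 = 13.5; b_4 = 11.5; c_4 = 4; a_5 = 9; b_5 = 12; c_5 = 12; p_5 = 5.5; q_5 = 2; a_6 = 13; b_6 = 9; c_6 = 8; a_7 = 11.5; b_7 = 7; c_7 = 4; t_7 = 8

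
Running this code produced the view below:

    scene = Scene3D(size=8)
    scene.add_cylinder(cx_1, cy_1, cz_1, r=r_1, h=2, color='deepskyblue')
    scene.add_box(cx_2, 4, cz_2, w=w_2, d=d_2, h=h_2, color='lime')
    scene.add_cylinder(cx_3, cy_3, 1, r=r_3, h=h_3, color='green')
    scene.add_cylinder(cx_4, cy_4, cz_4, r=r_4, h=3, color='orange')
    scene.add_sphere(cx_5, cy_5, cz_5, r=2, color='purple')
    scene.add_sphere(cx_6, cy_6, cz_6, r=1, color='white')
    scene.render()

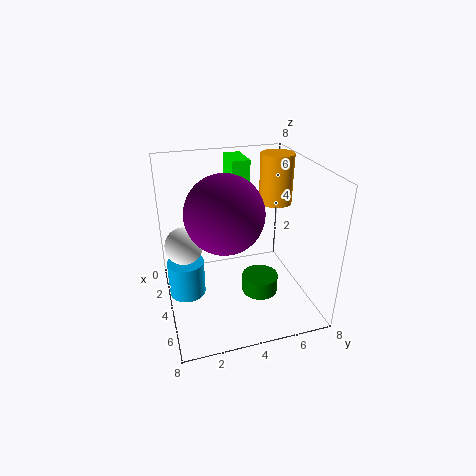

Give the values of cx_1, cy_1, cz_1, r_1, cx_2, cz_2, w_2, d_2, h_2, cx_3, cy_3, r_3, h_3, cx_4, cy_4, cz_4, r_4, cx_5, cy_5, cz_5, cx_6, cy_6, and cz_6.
cx_1 = 4, cy_1 = 1, cz_1 = 1, r_1 = 1, cx_2 = 1, cz_2 = 5, w_2 = 2, d_2 = 1, h_2 = 3, cx_3 = 5, cy_3 = 5, r_3 = 1, h_3 = 1, cx_4 = 2, cy_4 = 7, cz_4 = 5, r_4 = 1, cx_5 = 5, cy_5 = 3, cz_5 = 6, cx_6 = 4, cy_6 = 1, cz_6 = 4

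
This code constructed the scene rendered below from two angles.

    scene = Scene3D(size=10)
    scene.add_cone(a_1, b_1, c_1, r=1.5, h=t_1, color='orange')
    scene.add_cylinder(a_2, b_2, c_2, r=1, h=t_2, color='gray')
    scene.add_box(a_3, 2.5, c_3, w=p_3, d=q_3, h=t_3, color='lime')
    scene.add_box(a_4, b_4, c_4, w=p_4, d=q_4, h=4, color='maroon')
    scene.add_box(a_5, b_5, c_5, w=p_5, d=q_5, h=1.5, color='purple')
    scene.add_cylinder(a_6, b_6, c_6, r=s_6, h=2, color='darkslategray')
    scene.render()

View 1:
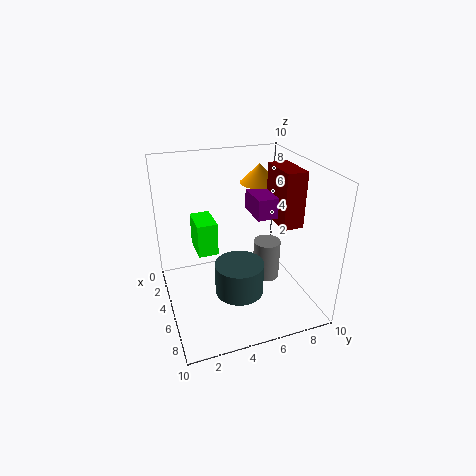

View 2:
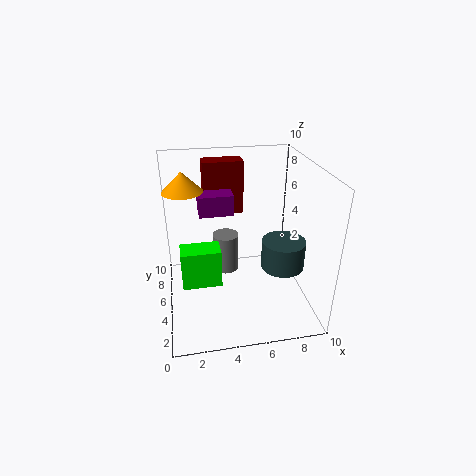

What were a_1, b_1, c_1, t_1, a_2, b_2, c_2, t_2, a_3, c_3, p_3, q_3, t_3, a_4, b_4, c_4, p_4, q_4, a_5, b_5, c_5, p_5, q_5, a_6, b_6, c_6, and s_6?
a_1 = 1.5, b_1 = 8, c_1 = 7.5, t_1 = 1.5, a_2 = 4.5, b_2 = 7.5, c_2 = 1, t_2 = 3, a_3 = 1, c_3 = 3, p_3 = 2.5, q_3 = 1.5, t_3 = 2.5, a_4 = 3, b_4 = 8, c_4 = 5.5, p_4 = 3, q_4 = 1.5, a_5 = 2.5, b_5 = 6.5, c_5 = 6, p_5 = 2.5, q_5 = 2, a_6 = 8, b_6 = 4, c_6 = 3, s_6 = 1.5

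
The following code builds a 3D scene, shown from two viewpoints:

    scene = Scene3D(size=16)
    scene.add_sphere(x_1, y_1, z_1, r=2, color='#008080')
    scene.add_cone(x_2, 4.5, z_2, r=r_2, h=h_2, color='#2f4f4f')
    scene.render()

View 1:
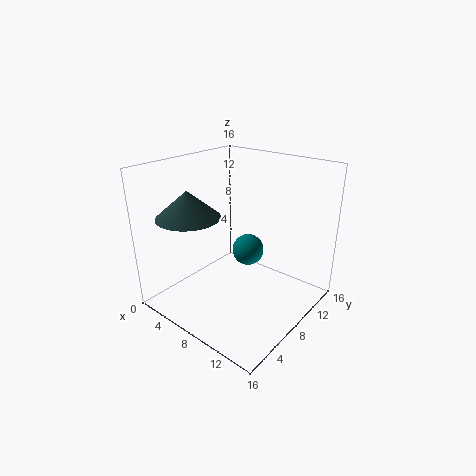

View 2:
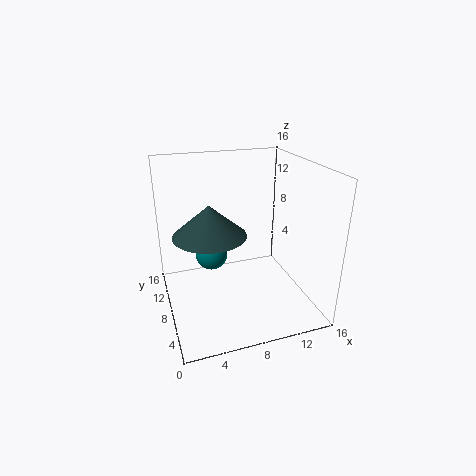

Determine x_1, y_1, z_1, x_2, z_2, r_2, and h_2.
x_1 = 6; y_1 = 12.5; z_1 = 4; x_2 = 4; z_2 = 10.5; r_2 = 3.5; h_2 = 3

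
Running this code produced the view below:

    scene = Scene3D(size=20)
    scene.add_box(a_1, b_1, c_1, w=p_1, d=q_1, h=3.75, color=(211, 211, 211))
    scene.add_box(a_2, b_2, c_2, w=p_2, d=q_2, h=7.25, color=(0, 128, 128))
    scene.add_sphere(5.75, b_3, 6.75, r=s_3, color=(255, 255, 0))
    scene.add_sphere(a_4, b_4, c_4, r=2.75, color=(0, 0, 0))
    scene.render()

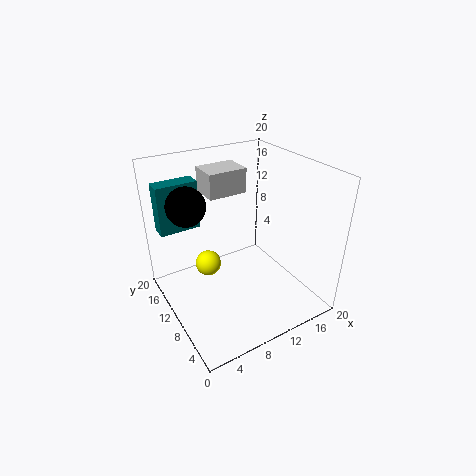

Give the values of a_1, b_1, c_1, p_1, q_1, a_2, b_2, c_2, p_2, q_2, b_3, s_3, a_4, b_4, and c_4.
a_1 = 8.5
b_1 = 15
c_1 = 14
p_1 = 6
q_1 = 4.5
a_2 = 1.25
b_2 = 16.5
c_2 = 9.5
p_2 = 6
q_2 = 2.5
b_3 = 11
s_3 = 1.75
a_4 = 4.5
b_4 = 14.5
c_4 = 14.25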